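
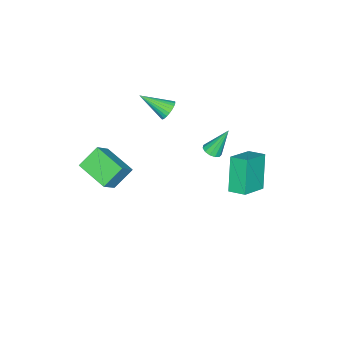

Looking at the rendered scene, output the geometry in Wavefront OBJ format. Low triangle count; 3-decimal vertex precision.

v 3.517 -5.007 1.191
v 2.628 -4.538 2.06
v 3.948 -3.389 0.757
v 3.058 -2.919 1.627
v 4.442 -5.001 2.133
v 3.552 -4.531 3.003
v 4.872 -3.382 1.7
v 3.983 -2.913 2.569
v -2.2 0.405 -2.685
v -3.138 -0.027 -0.925
v -2.176 1.334 -2.444
v -3.114 0.902 -0.685
v -0.726 0.178 -1.955
v -1.664 -0.254 -0.196
v -0.702 1.107 -1.715
v -1.64 0.675 0.045
v -0.911 -3.289 2.686
v -0.695 -3.54 2.186
v -0.489 -4.651 3.554
v -0.505 -3.43 2.267
v -0.377 -3.298 2.412
v -0.331 -3.164 2.599
v -0.372 -3.05 2.799
v -0.496 -2.972 2.981
v -0.683 -2.942 3.119
v -0.905 -2.965 3.191
v -1.127 -3.037 3.186
v -1.317 -3.148 3.105
v -1.445 -3.28 2.96
v -1.492 -3.413 2.773
v -1.45 -3.527 2.573
v -1.326 -3.606 2.39
v -1.139 -3.635 2.253
v -0.917 -3.612 2.181
v 0.148 -0.286 1.903
v 0.584 -0.425 2.127
v -0.388 0.286 3.297
v 0.624 -0.157 2.032
v 0.512 0.071 1.896
v 0.285 0.185 1.762
v 0.015 0.15 1.673
v -0.214 -0.024 1.656
v -0.328 -0.281 1.718
v -0.29 -0.539 1.838
v -0.114 -0.717 1.979
v 0.146 -0.758 2.095
v 0.406 -0.649 2.151
f 2 4 1
f 5 2 1
f 1 4 3
f 3 5 1
f 2 8 4
f 6 2 5
f 6 8 2
f 4 8 3
f 7 5 3
f 3 8 7
f 7 6 5
f 8 6 7
f 10 12 9
f 13 10 9
f 9 12 11
f 11 13 9
f 10 16 12
f 14 10 13
f 14 16 10
f 12 16 11
f 15 13 11
f 11 16 15
f 15 14 13
f 16 14 15
f 18 17 20
f 18 20 19
f 20 17 21
f 20 21 19
f 21 17 22
f 21 22 19
f 22 17 23
f 22 23 19
f 23 17 24
f 23 24 19
f 24 17 25
f 24 25 19
f 25 17 26
f 25 26 19
f 26 17 27
f 26 27 19
f 27 17 28
f 27 28 19
f 28 17 29
f 28 29 19
f 29 17 30
f 29 30 19
f 30 17 31
f 30 31 19
f 31 17 32
f 31 32 19
f 32 17 33
f 32 33 19
f 33 17 34
f 33 34 19
f 34 17 18
f 34 18 19
f 36 35 38
f 36 38 37
f 38 35 39
f 38 39 37
f 39 35 40
f 39 40 37
f 40 35 41
f 40 41 37
f 41 35 42
f 41 42 37
f 42 35 43
f 42 43 37
f 43 35 44
f 43 44 37
f 44 35 45
f 44 45 37
f 45 35 46
f 45 46 37
f 46 35 47
f 46 47 37
f 47 35 36
f 47 36 37



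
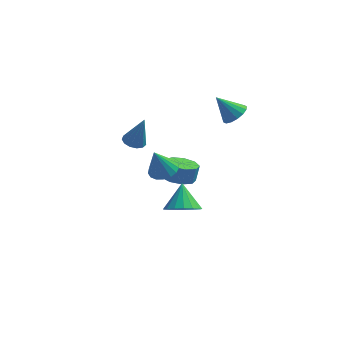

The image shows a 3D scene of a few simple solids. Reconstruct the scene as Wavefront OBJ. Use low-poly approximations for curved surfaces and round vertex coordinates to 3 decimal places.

v -0.38 -4.288 -0.002
v 0.195 -3.578 -0.559
v -0.56 -3.152 1.262
v -0.287 -3.489 -0.708
v -0.79 -3.583 -0.695
v -1.199 -3.839 -0.523
v -1.421 -4.197 -0.232
v -1.404 -4.577 0.111
v -1.153 -4.89 0.429
v -0.724 -5.066 0.648
v -0.217 -5.063 0.718
v 0.253 -4.883 0.623
v 0.578 -4.567 0.385
v 0.684 -4.187 0.058
v 0.545 -3.83 -0.283
v -1.509 2.06 -2.601
v -0.85 2.798 -2.949
v -0.671 3.139 -1.887
v -1.331 2.4 -1.539
v -1.518 3.06 -2.921
v -1.339 3.401 -1.858
v -2.182 2.853 -2.743
v -2.004 3.194 -1.68
v -2.532 2.275 -2.498
v -2.353 2.616 -1.436
v -2.403 1.596 -2.302
v -2.224 1.937 -1.24
v -1.856 1.134 -2.246
v -1.677 1.475 -1.184
v -1.147 1.105 -2.356
v -0.968 1.446 -1.294
v -0.607 1.523 -2.581
v -0.428 1.864 -1.518
v -0.49 2.192 -2.815
v -0.311 2.532 -1.753
v 1.592 3.489 2.313
v 2.22 3.817 2.835
v 0.468 3.551 3.627
v 2.021 4.181 2.647
v 1.707 4.359 2.37
v 1.362 4.304 2.077
v 1.079 4.031 1.848
v 0.934 3.612 1.743
v 0.965 3.16 1.791
v 1.164 2.796 1.98
v 1.478 2.618 2.257
v 1.823 2.673 2.55
v 2.106 2.946 2.779
v 2.251 3.365 2.884
v -2.019 -0.232 -0.05
v -1.134 -0.26 0.198
v -2.501 -0.568 1.63
v -1.245 0.163 0.251
v -1.533 0.495 0.235
v -1.933 0.661 0.154
v -2.352 0.623 0.026
v -2.695 0.388 -0.12
v -2.884 0.012 -0.249
v -2.874 -0.42 -0.333
v -2.669 -0.809 -0.352
v -2.314 -1.066 -0.302
v -1.893 -1.131 -0.194
v -1.5 -0.991 -0.053
v -1.226 -0.676 0.088
v -4.14 2.512 0.073
v -3.53 2.885 -0.119
v -3.52 2.508 2.027
v -3.818 3.171 -0.027
v -4.209 3.249 0.097
v -4.577 3.092 0.213
v -4.807 2.752 0.285
v -4.825 2.335 0.29
v -4.625 1.975 0.225
v -4.271 1.785 0.113
v -3.876 1.826 -0.012
v -3.564 2.085 -0.111
v -3.435 2.48 -0.151
f 2 1 4
f 2 4 3
f 4 1 5
f 4 5 3
f 5 1 6
f 5 6 3
f 6 1 7
f 6 7 3
f 7 1 8
f 7 8 3
f 8 1 9
f 8 9 3
f 9 1 10
f 9 10 3
f 10 1 11
f 10 11 3
f 11 1 12
f 11 12 3
f 12 1 13
f 12 13 3
f 13 1 14
f 13 14 3
f 14 1 15
f 14 15 3
f 15 1 2
f 15 2 3
f 17 16 20
f 17 20 18
f 18 20 21
f 18 21 19
f 20 16 22
f 20 22 21
f 21 22 23
f 21 23 19
f 22 16 24
f 22 24 23
f 23 24 25
f 23 25 19
f 24 16 26
f 24 26 25
f 25 26 27
f 25 27 19
f 26 16 28
f 26 28 27
f 27 28 29
f 27 29 19
f 28 16 30
f 28 30 29
f 29 30 31
f 29 31 19
f 30 16 32
f 30 32 31
f 31 32 33
f 31 33 19
f 32 16 34
f 32 34 33
f 33 34 35
f 33 35 19
f 34 16 17
f 34 17 35
f 35 17 18
f 35 18 19
f 37 36 39
f 37 39 38
f 39 36 40
f 39 40 38
f 40 36 41
f 40 41 38
f 41 36 42
f 41 42 38
f 42 36 43
f 42 43 38
f 43 36 44
f 43 44 38
f 44 36 45
f 44 45 38
f 45 36 46
f 45 46 38
f 46 36 47
f 46 47 38
f 47 36 48
f 47 48 38
f 48 36 49
f 48 49 38
f 49 36 37
f 49 37 38
f 51 50 53
f 51 53 52
f 53 50 54
f 53 54 52
f 54 50 55
f 54 55 52
f 55 50 56
f 55 56 52
f 56 50 57
f 56 57 52
f 57 50 58
f 57 58 52
f 58 50 59
f 58 59 52
f 59 50 60
f 59 60 52
f 60 50 61
f 60 61 52
f 61 50 62
f 61 62 52
f 62 50 63
f 62 63 52
f 63 50 64
f 63 64 52
f 64 50 51
f 64 51 52
f 66 65 68
f 66 68 67
f 68 65 69
f 68 69 67
f 69 65 70
f 69 70 67
f 70 65 71
f 70 71 67
f 71 65 72
f 71 72 67
f 72 65 73
f 72 73 67
f 73 65 74
f 73 74 67
f 74 65 75
f 74 75 67
f 75 65 76
f 75 76 67
f 76 65 77
f 76 77 67
f 77 65 66
f 77 66 67



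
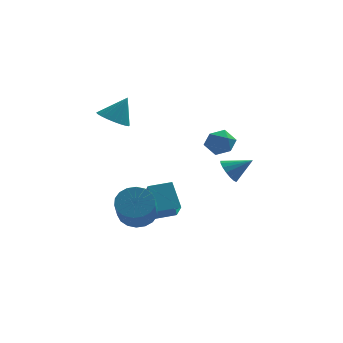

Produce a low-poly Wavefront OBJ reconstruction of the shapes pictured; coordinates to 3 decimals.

v -2.083 -1.759 -3.424
v -1.558 -1.134 -2.717
v -1.672 -2.656 -1.289
v -2.197 -3.281 -1.996
v -2.019 -1.024 -2.636
v -2.132 -2.545 -1.207
v -2.492 -1.059 -2.711
v -2.606 -2.581 -1.282
v -2.885 -1.233 -2.927
v -2.998 -2.754 -1.499
v -3.119 -1.511 -3.242
v -3.232 -3.033 -1.814
v -3.147 -1.838 -3.593
v -3.26 -3.36 -2.164
v -2.965 -2.15 -3.91
v -3.078 -3.671 -2.482
v -2.608 -2.384 -4.131
v -2.722 -3.906 -2.703
v -2.148 -2.495 -4.213
v -2.261 -4.016 -2.784
v -1.674 -2.459 -4.138
v -1.788 -3.981 -2.709
v -1.282 -2.286 -3.921
v -1.395 -3.807 -2.493
v -1.048 -2.007 -3.606
v -1.161 -3.529 -2.178
v -1.02 -1.68 -3.256
v -1.133 -3.202 -1.827
v -1.202 -1.369 -2.938
v -1.315 -2.89 -1.51
v -3.351 0.052 2.662
v -2.516 -0.335 2.297
v -2.569 0.388 4.098
v -2.48 0.035 2.191
v -2.577 0.407 2.157
v -2.792 0.726 2.2
v -3.091 0.942 2.313
v -3.431 1.022 2.479
v -3.758 0.955 2.672
v -4.023 0.75 2.865
v -4.186 0.439 3.026
v -4.222 0.07 3.132
v -4.125 -0.303 3.166
v -3.911 -0.621 3.124
v -3.611 -0.837 3.011
v -3.272 -0.917 2.845
v -2.944 -0.85 2.651
v -2.679 -0.646 2.459
v 1.759 -3.402 2.055
v 2.59 -3.692 1.901
v 1.69 -4.228 3.239
v 2.521 -4.518 3.085
v 2.382 -3.671 3.332
v 2.425 -3.16 2.599
v 1.855 -4.76 2.541
v 1.898 -4.249 1.808
v 2.65 -4.532 2.201
v 2.975 -3.858 2.69
v 1.305 -4.062 2.45
v 1.63 -3.388 2.939
v 2.846 1.272 -1.772
v 3.303 1.267 -2.488
v 4.134 1.248 -0.948
v 3.257 1.663 -2.405
v 3.117 1.969 -2.176
v 2.914 2.115 -1.855
v 2.696 2.068 -1.515
v 2.512 1.839 -1.234
v 2.404 1.48 -1.076
v 2.398 1.073 -1.077
v 2.494 0.712 -1.238
v 2.671 0.479 -1.521
v 2.887 0.428 -1.862
v 3.094 0.57 -2.181
v 3.245 0.873 -2.408
v -1.079 -1.559 -3.49
v -1.535 -0.407 -2.13
v -1.292 -0.215 -4.699
v -1.749 0.936 -3.339
v 0.229 -1.216 -3.341
v -0.228 -0.065 -1.981
v 0.015 0.127 -4.55
v -0.441 1.279 -3.19
f 2 1 5
f 2 5 3
f 3 5 6
f 3 6 4
f 5 1 7
f 5 7 6
f 6 7 8
f 6 8 4
f 7 1 9
f 7 9 8
f 8 9 10
f 8 10 4
f 9 1 11
f 9 11 10
f 10 11 12
f 10 12 4
f 11 1 13
f 11 13 12
f 12 13 14
f 12 14 4
f 13 1 15
f 13 15 14
f 14 15 16
f 14 16 4
f 15 1 17
f 15 17 16
f 16 17 18
f 16 18 4
f 17 1 19
f 17 19 18
f 18 19 20
f 18 20 4
f 19 1 21
f 19 21 20
f 20 21 22
f 20 22 4
f 21 1 23
f 21 23 22
f 22 23 24
f 22 24 4
f 23 1 25
f 23 25 24
f 24 25 26
f 24 26 4
f 25 1 27
f 25 27 26
f 26 27 28
f 26 28 4
f 27 1 29
f 27 29 28
f 28 29 30
f 28 30 4
f 29 1 2
f 29 2 30
f 30 2 3
f 30 3 4
f 32 31 34
f 32 34 33
f 34 31 35
f 34 35 33
f 35 31 36
f 35 36 33
f 36 31 37
f 36 37 33
f 37 31 38
f 37 38 33
f 38 31 39
f 38 39 33
f 39 31 40
f 39 40 33
f 40 31 41
f 40 41 33
f 41 31 42
f 41 42 33
f 42 31 43
f 42 43 33
f 43 31 44
f 43 44 33
f 44 31 45
f 44 45 33
f 45 31 46
f 45 46 33
f 46 31 47
f 46 47 33
f 47 31 48
f 47 48 33
f 48 31 32
f 48 32 33
f 49 60 54
f 49 54 50
f 49 50 56
f 49 56 59
f 49 59 60
f 50 54 58
f 54 60 53
f 60 59 51
f 59 56 55
f 56 50 57
f 52 58 53
f 52 53 51
f 52 51 55
f 52 55 57
f 52 57 58
f 53 58 54
f 51 53 60
f 55 51 59
f 57 55 56
f 58 57 50
f 62 61 64
f 62 64 63
f 64 61 65
f 64 65 63
f 65 61 66
f 65 66 63
f 66 61 67
f 66 67 63
f 67 61 68
f 67 68 63
f 68 61 69
f 68 69 63
f 69 61 70
f 69 70 63
f 70 61 71
f 70 71 63
f 71 61 72
f 71 72 63
f 72 61 73
f 72 73 63
f 73 61 74
f 73 74 63
f 74 61 75
f 74 75 63
f 75 61 62
f 75 62 63
f 77 79 76
f 80 77 76
f 76 79 78
f 78 80 76
f 77 83 79
f 81 77 80
f 81 83 77
f 79 83 78
f 82 80 78
f 78 83 82
f 82 81 80
f 83 81 82



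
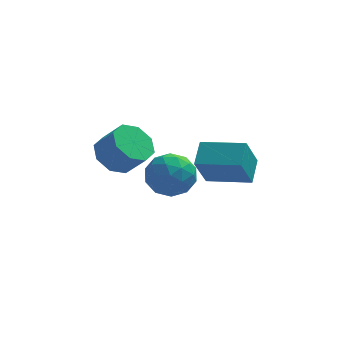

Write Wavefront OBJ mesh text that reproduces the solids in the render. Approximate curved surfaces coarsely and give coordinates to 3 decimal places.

v -3.598 0.084 2.271
v -2.796 0.153 1.66
v -2.001 -0.255 2.659
v -2.802 -0.324 3.269
v -2.936 0.811 2.041
v -2.141 0.404 3.039
v -3.463 1.043 2.556
v -2.668 0.636 3.554
v -4.07 0.714 2.904
v -3.274 0.306 3.902
v -4.399 0.015 2.881
v -3.604 -0.393 3.88
v -4.259 -0.644 2.501
v -3.464 -1.051 3.499
v -3.732 -0.876 1.986
v -2.937 -1.283 2.984
v -3.126 -0.546 1.638
v -2.33 -0.954 2.636
v 1.345 -2.116 3.144
v 1.561 -1.078 3.747
v -0.443 -1.577 2.856
v -0.227 -0.539 3.46
v 1.807 -1.361 1.68
v 2.023 -0.323 2.284
v 0.019 -0.822 1.393
v 0.235 0.216 1.996
v -2.277 4.256 -0.922
v -1.45 4.475 -1.731
v -1.45 2.585 -0.529
v -0.623 2.804 -1.338
v -0.657 3.436 -0.345
v -1.168 4.469 -0.588
v -1.732 2.591 -1.672
v -2.243 3.624 -1.915
v -1.114 3.446 -2.195
v -0.449 3.968 -1.375
v -2.451 3.092 -0.885
v -1.786 3.614 -0.065
v -1.936 4.512 -1.361
v -0.964 2.548 -0.899
v -0.983 2.919 -0.315
v -0.497 3.048 -0.791
v -1.77 4.508 -0.689
v -1.284 4.637 -1.165
v -0.818 4.027 -0.35
v -1.616 2.423 -1.095
v -1.13 2.552 -1.571
v -2.403 4.012 -1.469
v -1.917 4.141 -1.945
v -2.082 3.033 -1.91
v -1.252 4.036 -2.109
v -0.766 3.054 -1.878
v -1.418 2.929 -2.075
v -1.719 3.536 -2.217
v -0.862 4.343 -1.627
v -0.375 3.361 -1.396
v -0.395 3.732 -0.813
v -0.696 4.339 -0.955
v -0.664 3.738 -1.9
v -2.525 3.699 -0.864
v -2.038 2.717 -0.633
v -2.204 2.721 -1.305
v -2.505 3.328 -1.447
v -2.134 4.006 -0.382
v -1.648 3.024 -0.151
v -1.181 3.524 -0.043
v -1.482 4.131 -0.185
v -2.236 3.322 -0.36
f 2 1 5
f 2 5 3
f 3 5 6
f 3 6 4
f 5 1 7
f 5 7 6
f 6 7 8
f 6 8 4
f 7 1 9
f 7 9 8
f 8 9 10
f 8 10 4
f 9 1 11
f 9 11 10
f 10 11 12
f 10 12 4
f 11 1 13
f 11 13 12
f 12 13 14
f 12 14 4
f 13 1 15
f 13 15 14
f 14 15 16
f 14 16 4
f 15 1 17
f 15 17 16
f 16 17 18
f 16 18 4
f 17 1 2
f 17 2 18
f 18 2 3
f 18 3 4
f 20 22 19
f 23 20 19
f 19 22 21
f 21 23 19
f 20 26 22
f 24 20 23
f 24 26 20
f 22 26 21
f 25 23 21
f 21 26 25
f 25 24 23
f 26 24 25
f 27 64 43
f 64 38 67
f 43 67 32
f 64 67 43
f 27 43 39
f 43 32 44
f 39 44 28
f 43 44 39
f 27 39 48
f 39 28 49
f 48 49 34
f 39 49 48
f 27 48 60
f 48 34 63
f 60 63 37
f 48 63 60
f 27 60 64
f 60 37 68
f 64 68 38
f 60 68 64
f 28 44 55
f 44 32 58
f 55 58 36
f 44 58 55
f 32 67 45
f 67 38 66
f 45 66 31
f 67 66 45
f 38 68 65
f 68 37 61
f 65 61 29
f 68 61 65
f 37 63 62
f 63 34 50
f 62 50 33
f 63 50 62
f 34 49 54
f 49 28 51
f 54 51 35
f 49 51 54
f 30 56 42
f 56 36 57
f 42 57 31
f 56 57 42
f 30 42 40
f 42 31 41
f 40 41 29
f 42 41 40
f 30 40 47
f 40 29 46
f 47 46 33
f 40 46 47
f 30 47 52
f 47 33 53
f 52 53 35
f 47 53 52
f 30 52 56
f 52 35 59
f 56 59 36
f 52 59 56
f 31 57 45
f 57 36 58
f 45 58 32
f 57 58 45
f 29 41 65
f 41 31 66
f 65 66 38
f 41 66 65
f 33 46 62
f 46 29 61
f 62 61 37
f 46 61 62
f 35 53 54
f 53 33 50
f 54 50 34
f 53 50 54
f 36 59 55
f 59 35 51
f 55 51 28
f 59 51 55



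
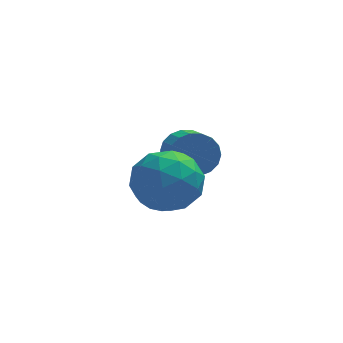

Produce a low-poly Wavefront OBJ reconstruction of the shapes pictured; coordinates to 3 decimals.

v -3.033 -1.5 -2.334
v -2.516 -2.02 -3.295
v -4.704 -2.44 -2.725
v -4.187 -2.96 -3.686
v -3.837 -3.268 -2.571
v -2.804 -2.688 -2.329
v -4.416 -1.772 -3.691
v -3.383 -1.192 -3.449
v -3.37 -2.188 -4.134
v -3.013 -3.113 -3.441
v -4.207 -1.347 -2.579
v -3.85 -2.272 -1.886
v -2.628 -1.678 -2.78
v -4.592 -2.782 -3.24
v -4.387 -2.963 -2.584
v -4.083 -3.269 -3.149
v -2.797 -2.07 -2.212
v -2.493 -2.376 -2.777
v -3.27 -3.109 -2.351
v -4.727 -2.084 -3.243
v -4.423 -2.39 -3.808
v -3.137 -1.191 -2.871
v -2.833 -1.497 -3.436
v -3.95 -1.351 -3.669
v -2.826 -2.082 -3.838
v -3.808 -2.634 -4.068
v -3.943 -1.936 -4.071
v -3.335 -1.595 -3.929
v -2.616 -2.626 -3.431
v -3.598 -3.178 -3.661
v -3.393 -3.359 -3.005
v -2.785 -3.018 -2.863
v -3.118 -2.725 -3.924
v -3.622 -1.282 -2.359
v -4.604 -1.834 -2.589
v -4.435 -1.442 -3.157
v -3.827 -1.101 -3.015
v -3.412 -1.826 -1.952
v -4.394 -2.378 -2.182
v -3.885 -2.865 -2.091
v -3.277 -2.524 -1.949
v -4.102 -1.735 -2.096
v -2.645 1.382 -4.22
v -1.927 1.278 -4.644
v -1.757 0.173 -4.084
v -2.475 0.278 -3.66
v -1.816 1.453 -4.332
v -1.646 0.348 -3.773
v -1.868 1.614 -3.999
v -1.698 0.509 -3.44
v -2.075 1.729 -3.709
v -1.905 0.624 -3.15
v -2.394 1.775 -3.521
v -2.224 0.67 -2.961
v -2.763 1.743 -3.47
v -2.593 0.639 -2.911
v -3.109 1.641 -3.569
v -2.939 0.536 -3.009
v -3.363 1.487 -3.796
v -3.193 0.382 -3.236
v -3.474 1.312 -4.107
v -3.304 0.207 -3.548
v -3.422 1.151 -4.44
v -3.252 0.046 -3.881
v -3.215 1.036 -4.73
v -3.045 -0.069 -4.171
v -2.896 0.99 -4.919
v -2.726 -0.115 -4.359
v -2.527 1.021 -4.969
v -2.357 -0.083 -4.41
v -2.181 1.124 -4.871
v -2.011 0.019 -4.311
f 1 38 17
f 38 12 41
f 17 41 6
f 38 41 17
f 1 17 13
f 17 6 18
f 13 18 2
f 17 18 13
f 1 13 22
f 13 2 23
f 22 23 8
f 13 23 22
f 1 22 34
f 22 8 37
f 34 37 11
f 22 37 34
f 1 34 38
f 34 11 42
f 38 42 12
f 34 42 38
f 2 18 29
f 18 6 32
f 29 32 10
f 18 32 29
f 6 41 19
f 41 12 40
f 19 40 5
f 41 40 19
f 12 42 39
f 42 11 35
f 39 35 3
f 42 35 39
f 11 37 36
f 37 8 24
f 36 24 7
f 37 24 36
f 8 23 28
f 23 2 25
f 28 25 9
f 23 25 28
f 4 30 16
f 30 10 31
f 16 31 5
f 30 31 16
f 4 16 14
f 16 5 15
f 14 15 3
f 16 15 14
f 4 14 21
f 14 3 20
f 21 20 7
f 14 20 21
f 4 21 26
f 21 7 27
f 26 27 9
f 21 27 26
f 4 26 30
f 26 9 33
f 30 33 10
f 26 33 30
f 5 31 19
f 31 10 32
f 19 32 6
f 31 32 19
f 3 15 39
f 15 5 40
f 39 40 12
f 15 40 39
f 7 20 36
f 20 3 35
f 36 35 11
f 20 35 36
f 9 27 28
f 27 7 24
f 28 24 8
f 27 24 28
f 10 33 29
f 33 9 25
f 29 25 2
f 33 25 29
f 44 43 47
f 44 47 45
f 45 47 48
f 45 48 46
f 47 43 49
f 47 49 48
f 48 49 50
f 48 50 46
f 49 43 51
f 49 51 50
f 50 51 52
f 50 52 46
f 51 43 53
f 51 53 52
f 52 53 54
f 52 54 46
f 53 43 55
f 53 55 54
f 54 55 56
f 54 56 46
f 55 43 57
f 55 57 56
f 56 57 58
f 56 58 46
f 57 43 59
f 57 59 58
f 58 59 60
f 58 60 46
f 59 43 61
f 59 61 60
f 60 61 62
f 60 62 46
f 61 43 63
f 61 63 62
f 62 63 64
f 62 64 46
f 63 43 65
f 63 65 64
f 64 65 66
f 64 66 46
f 65 43 67
f 65 67 66
f 66 67 68
f 66 68 46
f 67 43 69
f 67 69 68
f 68 69 70
f 68 70 46
f 69 43 71
f 69 71 70
f 70 71 72
f 70 72 46
f 71 43 44
f 71 44 72
f 72 44 45
f 72 45 46



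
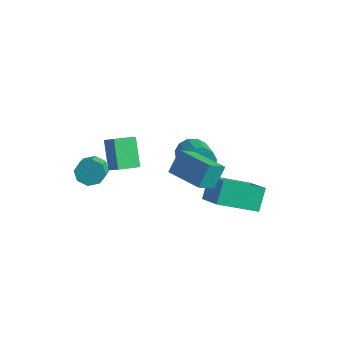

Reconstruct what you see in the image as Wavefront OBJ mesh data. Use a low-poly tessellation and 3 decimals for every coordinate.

v 0.198 1.493 0.192
v 0.658 1.603 -0.441
v 2.061 0.556 0.395
v 1.602 0.447 1.028
v 0.744 1.941 -0.164
v 2.147 0.894 0.672
v 0.657 2.136 0.227
v 2.06 1.089 1.063
v 0.424 2.127 0.606
v 1.828 1.08 1.442
v 0.12 1.917 0.854
v 1.523 0.87 1.69
v -0.159 1.573 0.892
v 1.244 0.526 1.728
v -0.325 1.203 0.707
v 1.078 0.156 1.543
v -0.325 0.926 0.359
v 1.078 -0.121 1.195
v -0.158 0.829 -0.042
v 1.245 -0.218 0.794
v 0.121 0.943 -0.369
v 1.525 -0.104 0.467
v 0.426 1.231 -0.518
v 1.829 0.184 0.318
v 2.448 -2.324 2.59
v 2.416 -1.626 3.577
v 2.507 -1.443 1.968
v 2.475 -0.744 2.956
v 4.225 -2.376 2.684
v 4.193 -1.677 3.672
v 4.284 -1.494 2.063
v 4.252 -0.796 3.05
v -2.473 -2.049 -0.36
v -1.898 -1.634 -0.402
v -1.353 -2.336 0.118
v -1.927 -2.751 0.16
v -2.195 -1.535 0.042
v -1.649 -2.236 0.563
v -2.654 -1.737 0.251
v -2.109 -2.438 0.771
v -3.007 -2.122 0.102
v -2.462 -2.824 0.622
v -3.047 -2.464 -0.318
v -2.502 -3.166 0.202
v -2.751 -2.564 -0.763
v -2.205 -3.265 -0.242
v -2.291 -2.362 -0.971
v -1.746 -3.063 -0.451
v -1.938 -1.976 -0.822
v -1.393 -2.678 -0.302
v -2.083 -1.489 -0.555
v -2.935 -0.9 0.69
v -1.806 -0.41 -0.877
v -2.658 0.18 0.369
v -1.422 -1.52 -0.089
v -2.274 -0.93 1.157
v -1.145 -0.44 -0.41
v -1.997 0.149 0.835
v 1.285 1.004 -2.099
v 2.625 0.5 -1.319
v 0.988 1.754 -1.105
v 2.328 1.25 -0.325
v 2.372 2.57 -2.955
v 3.712 2.066 -2.175
v 2.075 3.32 -1.961
v 3.415 2.816 -1.181
f 2 1 5
f 2 5 3
f 3 5 6
f 3 6 4
f 5 1 7
f 5 7 6
f 6 7 8
f 6 8 4
f 7 1 9
f 7 9 8
f 8 9 10
f 8 10 4
f 9 1 11
f 9 11 10
f 10 11 12
f 10 12 4
f 11 1 13
f 11 13 12
f 12 13 14
f 12 14 4
f 13 1 15
f 13 15 14
f 14 15 16
f 14 16 4
f 15 1 17
f 15 17 16
f 16 17 18
f 16 18 4
f 17 1 19
f 17 19 18
f 18 19 20
f 18 20 4
f 19 1 21
f 19 21 20
f 20 21 22
f 20 22 4
f 21 1 23
f 21 23 22
f 22 23 24
f 22 24 4
f 23 1 2
f 23 2 24
f 24 2 3
f 24 3 4
f 26 28 25
f 29 26 25
f 25 28 27
f 27 29 25
f 26 32 28
f 30 26 29
f 30 32 26
f 28 32 27
f 31 29 27
f 27 32 31
f 31 30 29
f 32 30 31
f 34 33 37
f 34 37 35
f 35 37 38
f 35 38 36
f 37 33 39
f 37 39 38
f 38 39 40
f 38 40 36
f 39 33 41
f 39 41 40
f 40 41 42
f 40 42 36
f 41 33 43
f 41 43 42
f 42 43 44
f 42 44 36
f 43 33 45
f 43 45 44
f 44 45 46
f 44 46 36
f 45 33 47
f 45 47 46
f 46 47 48
f 46 48 36
f 47 33 49
f 47 49 48
f 48 49 50
f 48 50 36
f 49 33 34
f 49 34 50
f 50 34 35
f 50 35 36
f 52 54 51
f 55 52 51
f 51 54 53
f 53 55 51
f 52 58 54
f 56 52 55
f 56 58 52
f 54 58 53
f 57 55 53
f 53 58 57
f 57 56 55
f 58 56 57
f 60 62 59
f 63 60 59
f 59 62 61
f 61 63 59
f 60 66 62
f 64 60 63
f 64 66 60
f 62 66 61
f 65 63 61
f 61 66 65
f 65 64 63
f 66 64 65



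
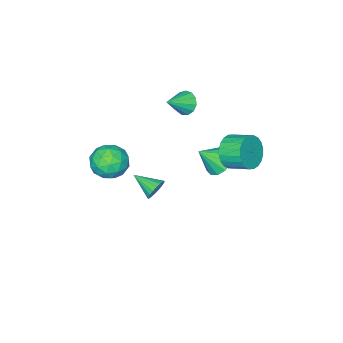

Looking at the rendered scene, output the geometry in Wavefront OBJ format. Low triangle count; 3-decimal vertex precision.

v -3.006 2.535 -0.096
v -2.51 2.276 0.816
v -2.817 3.486 1.328
v -3.314 3.745 0.416
v -2.197 2.447 0.599
v -2.505 3.658 1.11
v -2.007 2.631 0.276
v -2.315 3.842 0.787
v -1.97 2.801 -0.104
v -2.278 4.012 0.408
v -2.09 2.931 -0.482
v -2.398 4.141 0.03
v -2.35 3 -0.802
v -2.658 4.21 -0.29
v -2.71 2.998 -1.014
v -3.017 4.209 -0.502
v -3.114 2.926 -1.086
v -3.422 4.136 -0.574
v -3.503 2.794 -1.008
v -3.81 4.004 -0.496
v -3.815 2.622 -0.79
v -4.123 3.833 -0.279
v -4.005 2.438 -0.467
v -4.313 3.649 0.044
v -4.042 2.268 -0.088
v -4.35 3.479 0.424
v -3.922 2.139 0.29
v -4.23 3.349 0.802
v -3.662 2.07 0.61
v -3.97 3.28 1.122
v -3.303 2.071 0.822
v -3.61 3.282 1.334
v -2.898 2.144 0.894
v -3.206 3.354 1.406
v -4.469 0.355 -3.301
v -3.727 0.962 -3.651
v -3.451 -0.255 -2.199
v -3.997 1.257 -3.238
v -4.416 1.266 -2.845
v -4.852 0.986 -2.597
v -5.167 0.506 -2.573
v -5.26 -0.022 -2.779
v -5.102 -0.43 -3.152
v -4.743 -0.589 -3.571
v -4.297 -0.448 -3.905
v -3.906 -0.052 -4.047
v -3.693 0.474 -3.952
v 2.958 3.032 0.958
v 3.194 3.302 1.524
v 3.242 1.688 1.482
v 2.904 3.265 1.584
v 2.625 3.181 1.52
v 2.412 3.068 1.344
v 2.307 2.947 1.092
v 2.332 2.843 0.814
v 2.48 2.777 0.564
v 2.723 2.761 0.392
v 3.013 2.799 0.332
v 3.291 2.883 0.396
v 3.504 2.996 0.571
v 3.609 3.117 0.823
v 3.585 3.22 1.102
v 3.437 3.287 1.352
v 2.08 -1.083 0.474
v 2.764 -1.913 0.079
v 0.996 -1.267 -1.019
v 1.68 -2.097 -1.414
v 1.036 -2.28 -0.484
v 1.706 -2.166 0.439
v 2.054 -1.014 -1.379
v 2.724 -0.9 -0.456
v 2.748 -1.87 -1.066
v 2.119 -2.653 -0.513
v 1.641 -0.527 -0.427
v 1.012 -1.31 0.126
v 2.517 -1.482 0.408
v 1.243 -1.698 -1.348
v 0.864 -1.805 -0.801
v 1.266 -2.293 -1.033
v 1.895 -1.631 0.619
v 2.298 -2.119 0.387
v 1.282 -2.334 0.056
v 1.462 -1.061 -1.327
v 1.865 -1.549 -1.559
v 2.494 -0.887 0.093
v 2.896 -1.375 -0.139
v 2.478 -0.846 -0.996
v 2.91 -1.945 -0.498
v 2.273 -2.053 -1.375
v 2.493 -1.416 -1.355
v 2.887 -1.349 -0.812
v 2.541 -2.405 -0.173
v 1.903 -2.512 -1.05
v 1.525 -2.62 -0.504
v 1.918 -2.553 0.039
v 2.531 -2.379 -0.846
v 1.857 -0.668 0.11
v 1.219 -0.775 -0.767
v 1.842 -0.627 -0.979
v 2.235 -0.56 -0.436
v 1.487 -1.127 0.435
v 0.85 -1.235 -0.442
v 0.873 -1.831 -0.128
v 1.267 -1.764 0.415
v 1.229 -0.801 -0.094
v -4.288 -2.094 0.342
v -3.948 -1.541 -0.141
v -2.952 -2.206 1.158
v -4.139 -1.31 0.204
v -4.377 -1.329 0.592
v -4.588 -1.591 0.902
v -4.703 -2.012 1.033
v -4.687 -2.46 0.945
v -4.544 -2.791 0.666
v -4.32 -2.902 0.284
v -4.086 -2.755 -0.08
v -3.916 -2.399 -0.309
v -3.865 -1.947 -0.332
f 2 1 5
f 2 5 3
f 3 5 6
f 3 6 4
f 5 1 7
f 5 7 6
f 6 7 8
f 6 8 4
f 7 1 9
f 7 9 8
f 8 9 10
f 8 10 4
f 9 1 11
f 9 11 10
f 10 11 12
f 10 12 4
f 11 1 13
f 11 13 12
f 12 13 14
f 12 14 4
f 13 1 15
f 13 15 14
f 14 15 16
f 14 16 4
f 15 1 17
f 15 17 16
f 16 17 18
f 16 18 4
f 17 1 19
f 17 19 18
f 18 19 20
f 18 20 4
f 19 1 21
f 19 21 20
f 20 21 22
f 20 22 4
f 21 1 23
f 21 23 22
f 22 23 24
f 22 24 4
f 23 1 25
f 23 25 24
f 24 25 26
f 24 26 4
f 25 1 27
f 25 27 26
f 26 27 28
f 26 28 4
f 27 1 29
f 27 29 28
f 28 29 30
f 28 30 4
f 29 1 31
f 29 31 30
f 30 31 32
f 30 32 4
f 31 1 33
f 31 33 32
f 32 33 34
f 32 34 4
f 33 1 2
f 33 2 34
f 34 2 3
f 34 3 4
f 36 35 38
f 36 38 37
f 38 35 39
f 38 39 37
f 39 35 40
f 39 40 37
f 40 35 41
f 40 41 37
f 41 35 42
f 41 42 37
f 42 35 43
f 42 43 37
f 43 35 44
f 43 44 37
f 44 35 45
f 44 45 37
f 45 35 46
f 45 46 37
f 46 35 47
f 46 47 37
f 47 35 36
f 47 36 37
f 49 48 51
f 49 51 50
f 51 48 52
f 51 52 50
f 52 48 53
f 52 53 50
f 53 48 54
f 53 54 50
f 54 48 55
f 54 55 50
f 55 48 56
f 55 56 50
f 56 48 57
f 56 57 50
f 57 48 58
f 57 58 50
f 58 48 59
f 58 59 50
f 59 48 60
f 59 60 50
f 60 48 61
f 60 61 50
f 61 48 62
f 61 62 50
f 62 48 63
f 62 63 50
f 63 48 49
f 63 49 50
f 64 101 80
f 101 75 104
f 80 104 69
f 101 104 80
f 64 80 76
f 80 69 81
f 76 81 65
f 80 81 76
f 64 76 85
f 76 65 86
f 85 86 71
f 76 86 85
f 64 85 97
f 85 71 100
f 97 100 74
f 85 100 97
f 64 97 101
f 97 74 105
f 101 105 75
f 97 105 101
f 65 81 92
f 81 69 95
f 92 95 73
f 81 95 92
f 69 104 82
f 104 75 103
f 82 103 68
f 104 103 82
f 75 105 102
f 105 74 98
f 102 98 66
f 105 98 102
f 74 100 99
f 100 71 87
f 99 87 70
f 100 87 99
f 71 86 91
f 86 65 88
f 91 88 72
f 86 88 91
f 67 93 79
f 93 73 94
f 79 94 68
f 93 94 79
f 67 79 77
f 79 68 78
f 77 78 66
f 79 78 77
f 67 77 84
f 77 66 83
f 84 83 70
f 77 83 84
f 67 84 89
f 84 70 90
f 89 90 72
f 84 90 89
f 67 89 93
f 89 72 96
f 93 96 73
f 89 96 93
f 68 94 82
f 94 73 95
f 82 95 69
f 94 95 82
f 66 78 102
f 78 68 103
f 102 103 75
f 78 103 102
f 70 83 99
f 83 66 98
f 99 98 74
f 83 98 99
f 72 90 91
f 90 70 87
f 91 87 71
f 90 87 91
f 73 96 92
f 96 72 88
f 92 88 65
f 96 88 92
f 107 106 109
f 107 109 108
f 109 106 110
f 109 110 108
f 110 106 111
f 110 111 108
f 111 106 112
f 111 112 108
f 112 106 113
f 112 113 108
f 113 106 114
f 113 114 108
f 114 106 115
f 114 115 108
f 115 106 116
f 115 116 108
f 116 106 117
f 116 117 108
f 117 106 118
f 117 118 108
f 118 106 107
f 118 107 108



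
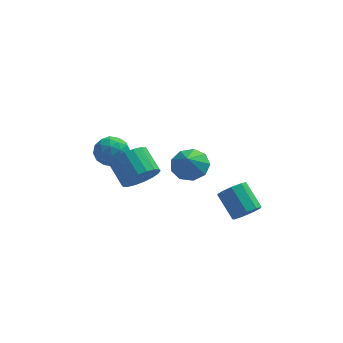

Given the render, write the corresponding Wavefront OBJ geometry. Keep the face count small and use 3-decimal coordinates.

v -4.321 4.227 -0.602
v -3.481 4.672 -0.873
v -4.159 3.188 -1.807
v -3.319 3.633 -2.078
v -3.357 3.119 -1.234
v -3.457 3.761 -0.49
v -4.183 4.099 -2.19
v -4.283 4.741 -1.446
v -3.396 4.593 -1.854
v -2.885 3.987 -1.263
v -4.755 3.873 -1.417
v -4.244 3.267 -0.826
v -3.915 4.541 -0.632
v -3.725 3.319 -2.048
v -3.747 3.017 -1.553
v -3.253 3.279 -1.711
v -3.901 4.005 -0.407
v -3.407 4.267 -0.565
v -3.334 3.354 -0.778
v -4.233 3.593 -2.115
v -3.739 3.855 -2.273
v -4.387 4.581 -0.969
v -3.893 4.843 -1.127
v -4.306 4.506 -1.902
v -3.371 4.756 -1.368
v -3.276 4.145 -2.076
v -3.784 4.419 -2.142
v -3.843 4.796 -1.704
v -3.071 4.4 -1.02
v -2.976 3.789 -1.728
v -2.998 3.487 -1.233
v -3.057 3.864 -0.795
v -3.021 4.353 -1.597
v -4.664 4.071 -0.952
v -4.569 3.46 -1.66
v -4.583 3.996 -1.885
v -4.642 4.373 -1.447
v -4.364 3.715 -0.604
v -4.269 3.104 -1.312
v -3.797 3.064 -0.976
v -3.856 3.441 -0.538
v -4.619 3.507 -1.083
v 2.921 -0.033 -2.992
v 3.358 -0.309 -2.355
v 2.635 0.816 -1.371
v 2.199 1.093 -2.008
v 3.638 0.1 -2.617
v 2.916 1.225 -1.633
v 3.583 0.447 -3.054
v 2.861 1.572 -2.071
v 3.218 0.57 -3.462
v 2.496 1.695 -2.479
v 2.714 0.41 -3.65
v 1.992 1.535 -2.667
v 2.307 0.044 -3.53
v 1.585 1.169 -2.546
v 2.187 -0.359 -3.158
v 1.465 0.766 -2.174
v 2.411 -0.608 -2.708
v 1.688 0.517 -1.724
v 2.873 -0.589 -2.391
v 2.151 0.536 -1.407
v 0.187 3.745 -2.319
v 0.954 3.096 -2.589
v 0.013 3.115 -1.301
v 1.216 3.638 -2.209
v 0.996 4.23 -1.882
v 0.398 4.595 -1.759
v -0.299 4.562 -1.898
v -0.768 4.146 -2.235
v -0.791 3.543 -2.611
v -0.356 3.034 -2.851
v 0.334 2.857 -2.842
v -2.292 -0.15 -0.065
v -1.349 0.27 0.126
v -2.005 1.391 0.896
v -2.948 0.97 0.705
v -1.474 0.473 -0.276
v -2.129 1.594 0.495
v -1.761 0.553 -0.636
v -2.416 1.674 0.135
v -2.153 0.493 -0.883
v -2.809 1.614 -0.112
v -2.573 0.306 -0.968
v -3.228 1.427 -0.197
v -2.937 0.029 -0.874
v -3.592 1.15 -0.104
v -3.174 -0.284 -0.62
v -3.829 0.837 0.15
v -3.235 -0.571 -0.256
v -3.891 0.55 0.514
v -3.111 -0.774 0.145
v -3.766 0.347 0.916
v -2.824 -0.854 0.505
v -3.479 0.267 1.276
v -2.431 -0.794 0.752
v -3.087 0.327 1.523
v -2.012 -0.607 0.837
v -2.667 0.514 1.608
v -1.648 -0.33 0.744
v -2.303 0.791 1.514
v -1.411 -0.017 0.49
v -2.066 1.104 1.26
f 1 38 17
f 38 12 41
f 17 41 6
f 38 41 17
f 1 17 13
f 17 6 18
f 13 18 2
f 17 18 13
f 1 13 22
f 13 2 23
f 22 23 8
f 13 23 22
f 1 22 34
f 22 8 37
f 34 37 11
f 22 37 34
f 1 34 38
f 34 11 42
f 38 42 12
f 34 42 38
f 2 18 29
f 18 6 32
f 29 32 10
f 18 32 29
f 6 41 19
f 41 12 40
f 19 40 5
f 41 40 19
f 12 42 39
f 42 11 35
f 39 35 3
f 42 35 39
f 11 37 36
f 37 8 24
f 36 24 7
f 37 24 36
f 8 23 28
f 23 2 25
f 28 25 9
f 23 25 28
f 4 30 16
f 30 10 31
f 16 31 5
f 30 31 16
f 4 16 14
f 16 5 15
f 14 15 3
f 16 15 14
f 4 14 21
f 14 3 20
f 21 20 7
f 14 20 21
f 4 21 26
f 21 7 27
f 26 27 9
f 21 27 26
f 4 26 30
f 26 9 33
f 30 33 10
f 26 33 30
f 5 31 19
f 31 10 32
f 19 32 6
f 31 32 19
f 3 15 39
f 15 5 40
f 39 40 12
f 15 40 39
f 7 20 36
f 20 3 35
f 36 35 11
f 20 35 36
f 9 27 28
f 27 7 24
f 28 24 8
f 27 24 28
f 10 33 29
f 33 9 25
f 29 25 2
f 33 25 29
f 44 43 47
f 44 47 45
f 45 47 48
f 45 48 46
f 47 43 49
f 47 49 48
f 48 49 50
f 48 50 46
f 49 43 51
f 49 51 50
f 50 51 52
f 50 52 46
f 51 43 53
f 51 53 52
f 52 53 54
f 52 54 46
f 53 43 55
f 53 55 54
f 54 55 56
f 54 56 46
f 55 43 57
f 55 57 56
f 56 57 58
f 56 58 46
f 57 43 59
f 57 59 58
f 58 59 60
f 58 60 46
f 59 43 61
f 59 61 60
f 60 61 62
f 60 62 46
f 61 43 44
f 61 44 62
f 62 44 45
f 62 45 46
f 64 63 66
f 64 66 65
f 66 63 67
f 66 67 65
f 67 63 68
f 67 68 65
f 68 63 69
f 68 69 65
f 69 63 70
f 69 70 65
f 70 63 71
f 70 71 65
f 71 63 72
f 71 72 65
f 72 63 73
f 72 73 65
f 73 63 64
f 73 64 65
f 75 74 78
f 75 78 76
f 76 78 79
f 76 79 77
f 78 74 80
f 78 80 79
f 79 80 81
f 79 81 77
f 80 74 82
f 80 82 81
f 81 82 83
f 81 83 77
f 82 74 84
f 82 84 83
f 83 84 85
f 83 85 77
f 84 74 86
f 84 86 85
f 85 86 87
f 85 87 77
f 86 74 88
f 86 88 87
f 87 88 89
f 87 89 77
f 88 74 90
f 88 90 89
f 89 90 91
f 89 91 77
f 90 74 92
f 90 92 91
f 91 92 93
f 91 93 77
f 92 74 94
f 92 94 93
f 93 94 95
f 93 95 77
f 94 74 96
f 94 96 95
f 95 96 97
f 95 97 77
f 96 74 98
f 96 98 97
f 97 98 99
f 97 99 77
f 98 74 100
f 98 100 99
f 99 100 101
f 99 101 77
f 100 74 102
f 100 102 101
f 101 102 103
f 101 103 77
f 102 74 75
f 102 75 103
f 103 75 76
f 103 76 77



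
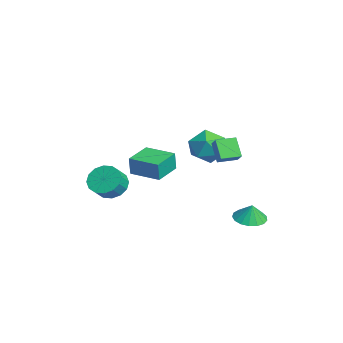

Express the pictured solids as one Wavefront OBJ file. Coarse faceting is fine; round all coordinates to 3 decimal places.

v 0.124 2.677 2.765
v 1.008 3.026 1.936
v 0.952 0.814 2.864
v 1.836 1.163 2.035
v 1.835 1.651 3.198
v 1.323 2.802 3.137
v 0.637 1.038 1.663
v 0.125 2.189 1.602
v 1.326 2.013 1.255
v 2.066 2.392 2.204
v -0.106 1.448 2.596
v 0.634 1.827 3.545
v 2.999 3.901 -2.374
v 3.721 4.538 -2.56
v 3.201 3.979 -1.326
v 3.342 4.809 -2.507
v 2.885 4.873 -2.424
v 2.454 4.714 -2.33
v 2.148 4.369 -2.245
v 2.037 3.916 -2.19
v 2.146 3.46 -2.177
v 2.451 3.105 -2.209
v 2.882 2.933 -2.279
v 3.339 2.982 -2.371
v 3.719 3.242 -2.463
v 3.933 3.652 -2.535
v 3.934 4.12 -2.57
v 4.054 1.819 2.616
v 3.191 1.681 3.645
v 3.895 2.978 2.639
v 3.032 2.84 3.667
v 4.728 1.9 3.193
v 3.865 1.762 4.221
v 4.569 3.059 3.215
v 3.706 2.921 4.244
v 0.526 -2.368 0.409
v 0.621 -2.455 1.623
v -0.774 -1.196 0.596
v -0.679 -1.283 1.809
v 1.799 -0.957 0.411
v 1.894 -1.044 1.624
v 0.499 0.215 0.597
v 0.594 0.128 1.811
v -2.738 -2.985 -2.011
v -2.249 -3.542 -2.797
v -1.594 -4.072 -2.015
v -2.082 -3.515 -1.229
v -1.944 -3.077 -2.738
v -1.289 -3.607 -1.956
v -1.852 -2.588 -2.484
v -1.196 -3.118 -1.702
v -1.996 -2.205 -2.104
v -1.341 -2.735 -1.321
v -2.34 -2.031 -1.698
v -1.685 -2.561 -0.916
v -2.79 -2.113 -1.377
v -2.135 -2.643 -0.594
v -3.226 -2.428 -1.225
v -2.571 -2.958 -0.443
v -3.531 -2.893 -1.284
v -2.876 -3.423 -0.502
v -3.624 -3.382 -1.538
v -2.968 -3.912 -0.756
v -3.479 -3.765 -1.919
v -2.824 -4.295 -1.136
v -3.135 -3.939 -2.324
v -2.48 -4.469 -1.542
v -2.685 -3.857 -2.646
v -2.03 -4.387 -1.863
f 1 12 6
f 1 6 2
f 1 2 8
f 1 8 11
f 1 11 12
f 2 6 10
f 6 12 5
f 12 11 3
f 11 8 7
f 8 2 9
f 4 10 5
f 4 5 3
f 4 3 7
f 4 7 9
f 4 9 10
f 5 10 6
f 3 5 12
f 7 3 11
f 9 7 8
f 10 9 2
f 14 13 16
f 14 16 15
f 16 13 17
f 16 17 15
f 17 13 18
f 17 18 15
f 18 13 19
f 18 19 15
f 19 13 20
f 19 20 15
f 20 13 21
f 20 21 15
f 21 13 22
f 21 22 15
f 22 13 23
f 22 23 15
f 23 13 24
f 23 24 15
f 24 13 25
f 24 25 15
f 25 13 26
f 25 26 15
f 26 13 27
f 26 27 15
f 27 13 14
f 27 14 15
f 29 31 28
f 32 29 28
f 28 31 30
f 30 32 28
f 29 35 31
f 33 29 32
f 33 35 29
f 31 35 30
f 34 32 30
f 30 35 34
f 34 33 32
f 35 33 34
f 37 39 36
f 40 37 36
f 36 39 38
f 38 40 36
f 37 43 39
f 41 37 40
f 41 43 37
f 39 43 38
f 42 40 38
f 38 43 42
f 42 41 40
f 43 41 42
f 45 44 48
f 45 48 46
f 46 48 49
f 46 49 47
f 48 44 50
f 48 50 49
f 49 50 51
f 49 51 47
f 50 44 52
f 50 52 51
f 51 52 53
f 51 53 47
f 52 44 54
f 52 54 53
f 53 54 55
f 53 55 47
f 54 44 56
f 54 56 55
f 55 56 57
f 55 57 47
f 56 44 58
f 56 58 57
f 57 58 59
f 57 59 47
f 58 44 60
f 58 60 59
f 59 60 61
f 59 61 47
f 60 44 62
f 60 62 61
f 61 62 63
f 61 63 47
f 62 44 64
f 62 64 63
f 63 64 65
f 63 65 47
f 64 44 66
f 64 66 65
f 65 66 67
f 65 67 47
f 66 44 68
f 66 68 67
f 67 68 69
f 67 69 47
f 68 44 45
f 68 45 69
f 69 45 46
f 69 46 47



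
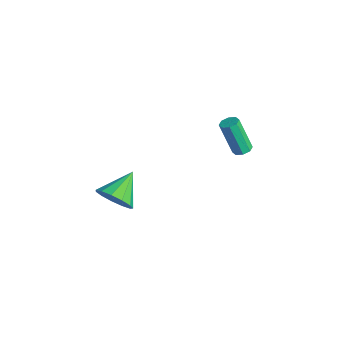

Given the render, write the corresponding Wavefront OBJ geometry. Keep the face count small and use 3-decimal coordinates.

v -2.928 3.116 -2.653
v -2.497 3.317 -2.469
v -3.041 2.824 -0.662
v -3.472 2.624 -0.847
v -2.788 3.577 -2.485
v -3.331 3.084 -0.679
v -3.16 3.567 -2.6
v -3.704 3.074 -0.794
v -3.397 3.294 -2.746
v -3.941 2.801 -0.94
v -3.359 2.916 -2.838
v -3.903 2.423 -1.031
v -3.069 2.656 -2.821
v -3.612 2.163 -1.015
v -2.696 2.666 -2.706
v -3.24 2.173 -0.9
v -2.459 2.939 -2.56
v -3.003 2.446 -0.754
v -2.47 -3.6 -3.665
v -2.014 -3.894 -2.801
v -3.33 -2.32 -2.775
v -1.671 -3.498 -3.039
v -1.582 -3.135 -3.475
v -1.775 -2.919 -3.972
v -2.188 -2.92 -4.371
v -2.691 -3.136 -4.546
v -3.124 -3.5 -4.441
v -3.349 -3.895 -4.09
v -3.295 -4.197 -3.603
v -2.979 -4.309 -3.137
v -2.501 -4.196 -2.837
f 2 1 5
f 2 5 3
f 3 5 6
f 3 6 4
f 5 1 7
f 5 7 6
f 6 7 8
f 6 8 4
f 7 1 9
f 7 9 8
f 8 9 10
f 8 10 4
f 9 1 11
f 9 11 10
f 10 11 12
f 10 12 4
f 11 1 13
f 11 13 12
f 12 13 14
f 12 14 4
f 13 1 15
f 13 15 14
f 14 15 16
f 14 16 4
f 15 1 17
f 15 17 16
f 16 17 18
f 16 18 4
f 17 1 2
f 17 2 18
f 18 2 3
f 18 3 4
f 20 19 22
f 20 22 21
f 22 19 23
f 22 23 21
f 23 19 24
f 23 24 21
f 24 19 25
f 24 25 21
f 25 19 26
f 25 26 21
f 26 19 27
f 26 27 21
f 27 19 28
f 27 28 21
f 28 19 29
f 28 29 21
f 29 19 30
f 29 30 21
f 30 19 31
f 30 31 21
f 31 19 20
f 31 20 21



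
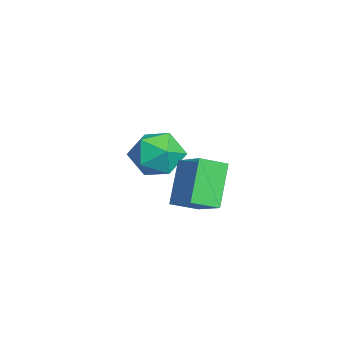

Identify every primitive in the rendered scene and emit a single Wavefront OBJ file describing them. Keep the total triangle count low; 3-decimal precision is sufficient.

v -2.658 -3.562 1.525
v -2.117 -2.631 1.201
v -1.503 -3.749 2.919
v -0.962 -2.818 2.595
v -2.003 -2.746 3.014
v -2.717 -2.63 2.152
v -0.903 -3.75 1.968
v -1.617 -3.634 1.106
v -1.032 -2.747 1.475
v -1.712 -2.126 2.121
v -1.908 -4.254 1.999
v -2.588 -3.633 2.645
v 0.772 -2.444 3.041
v 1.912 -1.749 3.724
v 0.439 -1.476 2.612
v 1.579 -0.78 3.295
v 1.861 -2.74 1.525
v 3.001 -2.044 2.208
v 1.528 -1.771 1.096
v 2.668 -1.076 1.779
f 1 12 6
f 1 6 2
f 1 2 8
f 1 8 11
f 1 11 12
f 2 6 10
f 6 12 5
f 12 11 3
f 11 8 7
f 8 2 9
f 4 10 5
f 4 5 3
f 4 3 7
f 4 7 9
f 4 9 10
f 5 10 6
f 3 5 12
f 7 3 11
f 9 7 8
f 10 9 2
f 14 16 13
f 17 14 13
f 13 16 15
f 15 17 13
f 14 20 16
f 18 14 17
f 18 20 14
f 16 20 15
f 19 17 15
f 15 20 19
f 19 18 17
f 20 18 19



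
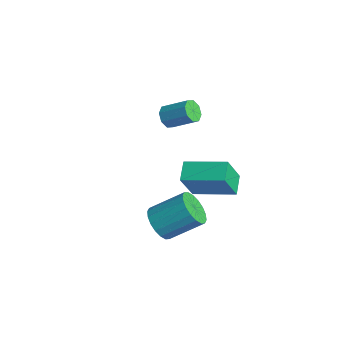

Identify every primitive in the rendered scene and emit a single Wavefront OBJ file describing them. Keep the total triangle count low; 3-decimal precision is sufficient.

v 2.667 2.288 -0.131
v 2.94 1.605 1.222
v 2.017 2.781 0.249
v 2.29 2.098 1.602
v 3.83 3.522 0.258
v 4.103 2.839 1.611
v 3.18 4.015 0.638
v 3.453 3.332 1.991
v -1.659 3.493 0.736
v -1.342 3.057 0.846
v -0.565 3.79 1.514
v -0.881 4.227 1.404
v -1.226 3.256 0.494
v -0.449 3.989 1.162
v -1.363 3.593 0.283
v -0.586 4.326 0.951
v -1.674 3.872 0.338
v -0.896 4.605 1.006
v -1.975 3.93 0.626
v -1.198 4.663 1.294
v -2.091 3.731 0.978
v -1.314 4.464 1.646
v -1.954 3.394 1.189
v -1.177 4.127 1.857
v -1.644 3.115 1.134
v -0.866 3.848 1.802
v 3.033 0.68 -0.917
v 3.744 0.36 -0.951
v 4.318 1.541 -0.037
v 3.607 1.86 -0.003
v 3.741 0.574 -1.225
v 4.316 1.754 -0.311
v 3.599 0.808 -1.438
v 4.173 1.989 -0.524
v 3.344 1.016 -1.548
v 3.918 2.197 -0.634
v 3.028 1.159 -1.533
v 3.602 2.339 -0.619
v 2.712 1.206 -1.395
v 3.287 2.387 -0.481
v 2.46 1.149 -1.164
v 3.035 2.33 -0.249
v 2.322 0.999 -0.883
v 2.896 2.18 0.031
v 2.324 0.786 -0.609
v 2.899 1.966 0.305
v 2.467 0.551 -0.396
v 3.041 1.732 0.518
v 2.722 0.343 -0.286
v 3.296 1.524 0.628
v 3.038 0.201 -0.301
v 3.612 1.381 0.613
v 3.353 0.153 -0.439
v 3.928 1.334 0.475
v 3.605 0.21 -0.671
v 4.18 1.391 0.244
f 2 4 1
f 5 2 1
f 1 4 3
f 3 5 1
f 2 8 4
f 6 2 5
f 6 8 2
f 4 8 3
f 7 5 3
f 3 8 7
f 7 6 5
f 8 6 7
f 10 9 13
f 10 13 11
f 11 13 14
f 11 14 12
f 13 9 15
f 13 15 14
f 14 15 16
f 14 16 12
f 15 9 17
f 15 17 16
f 16 17 18
f 16 18 12
f 17 9 19
f 17 19 18
f 18 19 20
f 18 20 12
f 19 9 21
f 19 21 20
f 20 21 22
f 20 22 12
f 21 9 23
f 21 23 22
f 22 23 24
f 22 24 12
f 23 9 25
f 23 25 24
f 24 25 26
f 24 26 12
f 25 9 10
f 25 10 26
f 26 10 11
f 26 11 12
f 28 27 31
f 28 31 29
f 29 31 32
f 29 32 30
f 31 27 33
f 31 33 32
f 32 33 34
f 32 34 30
f 33 27 35
f 33 35 34
f 34 35 36
f 34 36 30
f 35 27 37
f 35 37 36
f 36 37 38
f 36 38 30
f 37 27 39
f 37 39 38
f 38 39 40
f 38 40 30
f 39 27 41
f 39 41 40
f 40 41 42
f 40 42 30
f 41 27 43
f 41 43 42
f 42 43 44
f 42 44 30
f 43 27 45
f 43 45 44
f 44 45 46
f 44 46 30
f 45 27 47
f 45 47 46
f 46 47 48
f 46 48 30
f 47 27 49
f 47 49 48
f 48 49 50
f 48 50 30
f 49 27 51
f 49 51 50
f 50 51 52
f 50 52 30
f 51 27 53
f 51 53 52
f 52 53 54
f 52 54 30
f 53 27 55
f 53 55 54
f 54 55 56
f 54 56 30
f 55 27 28
f 55 28 56
f 56 28 29
f 56 29 30



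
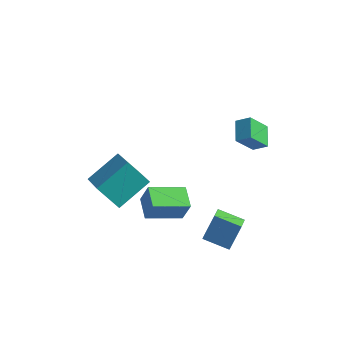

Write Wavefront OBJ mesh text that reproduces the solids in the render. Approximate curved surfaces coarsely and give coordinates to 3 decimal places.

v 1.843 -0.423 -2.805
v 2.121 0.347 -1.477
v 1.617 0.483 -3.284
v 1.895 1.254 -1.956
v 3.245 -0.274 -3.184
v 3.523 0.497 -1.856
v 3.019 0.633 -3.663
v 3.297 1.403 -2.335
v 2.15 2.641 2.663
v 2.874 2.799 3.138
v 1.647 3.708 3.075
v 2.371 3.866 3.55
v 2.769 3.394 1.47
v 3.493 3.552 1.945
v 2.266 4.461 1.882
v 2.99 4.619 2.357
v -2.103 0.58 -2.398
v -1.669 0.622 -1.162
v -0.624 1.836 -2.96
v -0.19 1.877 -1.725
v -1.33 -0.437 -2.635
v -0.896 -0.396 -1.4
v 0.149 0.818 -3.198
v 0.583 0.86 -1.962
v -3.641 -1.105 -0.498
v -2.774 0.571 0.49
v -4.863 0.166 -1.582
v -3.997 1.842 -0.594
v -2.463 -1.002 -1.706
v -1.597 0.674 -0.718
v -3.686 0.269 -2.79
v -2.819 1.945 -1.802
f 2 4 1
f 5 2 1
f 1 4 3
f 3 5 1
f 2 8 4
f 6 2 5
f 6 8 2
f 4 8 3
f 7 5 3
f 3 8 7
f 7 6 5
f 8 6 7
f 10 12 9
f 13 10 9
f 9 12 11
f 11 13 9
f 10 16 12
f 14 10 13
f 14 16 10
f 12 16 11
f 15 13 11
f 11 16 15
f 15 14 13
f 16 14 15
f 18 20 17
f 21 18 17
f 17 20 19
f 19 21 17
f 18 24 20
f 22 18 21
f 22 24 18
f 20 24 19
f 23 21 19
f 19 24 23
f 23 22 21
f 24 22 23
f 26 28 25
f 29 26 25
f 25 28 27
f 27 29 25
f 26 32 28
f 30 26 29
f 30 32 26
f 28 32 27
f 31 29 27
f 27 32 31
f 31 30 29
f 32 30 31



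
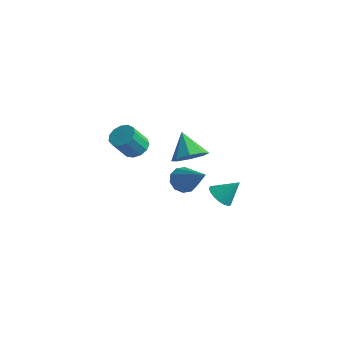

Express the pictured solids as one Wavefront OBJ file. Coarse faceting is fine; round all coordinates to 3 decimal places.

v 0.226 2.112 -2.185
v 0.706 2.69 -2.016
v -0.546 2.468 -1.215
v 0.291 2.848 -2.403
v -0.162 2.574 -2.663
v -0.388 2.03 -2.643
v -0.254 1.534 -2.355
v 0.161 1.376 -1.967
v 0.614 1.65 -1.707
v 0.839 2.194 -1.727
v 2.659 -0.991 -1.016
v 2.904 -1.32 -1.455
v 4.021 -1.329 -0.004
v 3.021 -0.97 -1.495
v 2.999 -0.629 -1.353
v 2.848 -0.426 -1.082
v 2.625 -0.439 -0.786
v 2.415 -0.663 -0.578
v 2.298 -1.012 -0.538
v 2.319 -1.354 -0.68
v 2.471 -1.557 -0.951
v 2.694 -1.544 -1.247
v -1.711 1.074 -1.927
v -1.225 1.319 -1.674
v -1.363 0.651 -0.761
v -1.849 0.406 -1.013
v -1.488 1.507 -1.577
v -1.626 0.839 -0.663
v -1.822 1.558 -1.59
v -1.96 0.89 -0.676
v -2.121 1.455 -1.71
v -2.259 0.787 -0.796
v -2.29 1.231 -1.899
v -2.427 0.563 -0.986
v -2.275 0.957 -2.097
v -2.412 0.289 -1.183
v -2.081 0.72 -2.241
v -2.218 0.053 -1.327
v -1.769 0.596 -2.285
v -1.907 -0.072 -1.371
v -1.44 0.623 -2.215
v -1.577 -0.045 -1.302
v -1.196 0.794 -2.054
v -1.334 0.126 -1.141
v -1.116 1.053 -1.853
v -1.254 0.385 -0.939
v 2.298 1.519 -3.26
v 2.813 1.371 -3.53
v 2.842 2.021 -2.5
v 2.753 1.606 -3.642
v 2.603 1.823 -3.678
v 2.392 1.981 -3.631
v 2.163 2.047 -3.511
v 1.961 2.009 -3.341
v 1.825 1.873 -3.155
v 1.784 1.668 -2.99
v 1.844 1.433 -2.878
v 1.994 1.215 -2.842
v 2.204 1.058 -2.888
v 2.434 0.992 -3.008
v 2.636 1.03 -3.178
v 2.771 1.165 -3.365
f 2 1 4
f 2 4 3
f 4 1 5
f 4 5 3
f 5 1 6
f 5 6 3
f 6 1 7
f 6 7 3
f 7 1 8
f 7 8 3
f 8 1 9
f 8 9 3
f 9 1 10
f 9 10 3
f 10 1 2
f 10 2 3
f 12 11 14
f 12 14 13
f 14 11 15
f 14 15 13
f 15 11 16
f 15 16 13
f 16 11 17
f 16 17 13
f 17 11 18
f 17 18 13
f 18 11 19
f 18 19 13
f 19 11 20
f 19 20 13
f 20 11 21
f 20 21 13
f 21 11 22
f 21 22 13
f 22 11 12
f 22 12 13
f 24 23 27
f 24 27 25
f 25 27 28
f 25 28 26
f 27 23 29
f 27 29 28
f 28 29 30
f 28 30 26
f 29 23 31
f 29 31 30
f 30 31 32
f 30 32 26
f 31 23 33
f 31 33 32
f 32 33 34
f 32 34 26
f 33 23 35
f 33 35 34
f 34 35 36
f 34 36 26
f 35 23 37
f 35 37 36
f 36 37 38
f 36 38 26
f 37 23 39
f 37 39 38
f 38 39 40
f 38 40 26
f 39 23 41
f 39 41 40
f 40 41 42
f 40 42 26
f 41 23 43
f 41 43 42
f 42 43 44
f 42 44 26
f 43 23 45
f 43 45 44
f 44 45 46
f 44 46 26
f 45 23 24
f 45 24 46
f 46 24 25
f 46 25 26
f 48 47 50
f 48 50 49
f 50 47 51
f 50 51 49
f 51 47 52
f 51 52 49
f 52 47 53
f 52 53 49
f 53 47 54
f 53 54 49
f 54 47 55
f 54 55 49
f 55 47 56
f 55 56 49
f 56 47 57
f 56 57 49
f 57 47 58
f 57 58 49
f 58 47 59
f 58 59 49
f 59 47 60
f 59 60 49
f 60 47 61
f 60 61 49
f 61 47 62
f 61 62 49
f 62 47 48
f 62 48 49



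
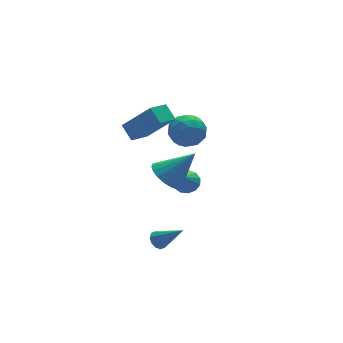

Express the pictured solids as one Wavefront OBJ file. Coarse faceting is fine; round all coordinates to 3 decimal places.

v 2.069 0.609 1.253
v 2.898 0.526 0.721
v 2.542 -0.606 2.179
v 3.371 -0.689 1.647
v 3.232 0.1 2.225
v 2.94 0.851 1.653
v 2.5 -0.931 1.247
v 2.208 -0.18 0.675
v 3.164 -0.426 0.717
v 3.617 0.211 1.322
v 1.823 -0.291 1.578
v 2.276 0.346 2.183
v 2.442 0.674 0.906
v 2.998 -0.754 1.994
v 2.917 -0.29 2.334
v 3.404 -0.339 2.021
v 2.467 0.865 1.454
v 2.954 0.816 1.141
v 3.15 0.566 2.025
v 2.486 -0.896 1.759
v 2.973 -0.945 1.446
v 2.036 0.259 0.879
v 2.523 0.21 0.566
v 2.29 -0.646 0.875
v 3.085 0.066 0.59
v 3.364 -0.648 1.135
v 2.852 -0.791 0.9
v 2.68 -0.349 0.563
v 3.351 0.44 0.946
v 3.63 -0.274 1.49
v 3.548 0.19 1.83
v 3.376 0.632 1.494
v 3.508 -0.119 0.944
v 1.81 0.194 1.41
v 2.089 -0.52 1.954
v 2.064 -0.712 1.406
v 1.892 -0.27 1.07
v 2.076 0.568 1.765
v 2.355 -0.146 2.31
v 2.76 0.269 2.337
v 2.588 0.711 2
v 1.932 0.039 1.956
v 1.241 1.199 0.745
v 0.202 0.803 1.14
v 1.155 1.992 1.313
v 0.116 1.597 1.708
v 2.224 0.183 2.312
v 1.185 -0.212 2.707
v 2.138 0.977 2.88
v 1.099 0.581 3.275
v 1.85 0.37 -1.857
v 2.432 1.112 -2.159
v 3.15 -0.05 -0.383
v 2.166 1.309 -1.868
v 1.837 1.319 -1.575
v 1.511 1.142 -1.338
v 1.252 0.812 -1.203
v 1.111 0.395 -1.198
v 1.117 -0.028 -1.324
v 1.268 -0.371 -1.555
v 1.534 -0.568 -1.846
v 1.862 -0.578 -2.139
v 2.189 -0.401 -2.376
v 2.448 -0.071 -2.511
v 2.589 0.346 -2.516
v 2.583 0.768 -2.39
v 3.584 1.531 -3.866
v 4.037 0.999 -3.892
v 3.116 1.089 -2.974
v 4.205 1.276 -3.667
v 4.175 1.634 -3.504
v 3.958 1.96 -3.457
v 3.622 2.149 -3.539
v 3.274 2.143 -3.725
v 3.025 1.942 -3.955
v 2.953 1.611 -4.158
v 3.082 1.255 -4.267
v 3.37 0.986 -4.249
v 3.726 0.891 -4.109
v 0.148 -1.872 -4.239
v 0.503 -1.488 -4.15
v 0.932 -2.868 -3.061
v 0.252 -1.443 -3.945
v -0.039 -1.561 -3.852
v -0.258 -1.798 -3.906
v -0.322 -2.063 -4.088
v -0.206 -2.255 -4.327
v 0.045 -2.3 -4.533
v 0.336 -2.182 -4.626
v 0.555 -1.945 -4.571
v 0.619 -1.68 -4.389
f 1 38 17
f 38 12 41
f 17 41 6
f 38 41 17
f 1 17 13
f 17 6 18
f 13 18 2
f 17 18 13
f 1 13 22
f 13 2 23
f 22 23 8
f 13 23 22
f 1 22 34
f 22 8 37
f 34 37 11
f 22 37 34
f 1 34 38
f 34 11 42
f 38 42 12
f 34 42 38
f 2 18 29
f 18 6 32
f 29 32 10
f 18 32 29
f 6 41 19
f 41 12 40
f 19 40 5
f 41 40 19
f 12 42 39
f 42 11 35
f 39 35 3
f 42 35 39
f 11 37 36
f 37 8 24
f 36 24 7
f 37 24 36
f 8 23 28
f 23 2 25
f 28 25 9
f 23 25 28
f 4 30 16
f 30 10 31
f 16 31 5
f 30 31 16
f 4 16 14
f 16 5 15
f 14 15 3
f 16 15 14
f 4 14 21
f 14 3 20
f 21 20 7
f 14 20 21
f 4 21 26
f 21 7 27
f 26 27 9
f 21 27 26
f 4 26 30
f 26 9 33
f 30 33 10
f 26 33 30
f 5 31 19
f 31 10 32
f 19 32 6
f 31 32 19
f 3 15 39
f 15 5 40
f 39 40 12
f 15 40 39
f 7 20 36
f 20 3 35
f 36 35 11
f 20 35 36
f 9 27 28
f 27 7 24
f 28 24 8
f 27 24 28
f 10 33 29
f 33 9 25
f 29 25 2
f 33 25 29
f 44 46 43
f 47 44 43
f 43 46 45
f 45 47 43
f 44 50 46
f 48 44 47
f 48 50 44
f 46 50 45
f 49 47 45
f 45 50 49
f 49 48 47
f 50 48 49
f 52 51 54
f 52 54 53
f 54 51 55
f 54 55 53
f 55 51 56
f 55 56 53
f 56 51 57
f 56 57 53
f 57 51 58
f 57 58 53
f 58 51 59
f 58 59 53
f 59 51 60
f 59 60 53
f 60 51 61
f 60 61 53
f 61 51 62
f 61 62 53
f 62 51 63
f 62 63 53
f 63 51 64
f 63 64 53
f 64 51 65
f 64 65 53
f 65 51 66
f 65 66 53
f 66 51 52
f 66 52 53
f 68 67 70
f 68 70 69
f 70 67 71
f 70 71 69
f 71 67 72
f 71 72 69
f 72 67 73
f 72 73 69
f 73 67 74
f 73 74 69
f 74 67 75
f 74 75 69
f 75 67 76
f 75 76 69
f 76 67 77
f 76 77 69
f 77 67 78
f 77 78 69
f 78 67 79
f 78 79 69
f 79 67 68
f 79 68 69
f 81 80 83
f 81 83 82
f 83 80 84
f 83 84 82
f 84 80 85
f 84 85 82
f 85 80 86
f 85 86 82
f 86 80 87
f 86 87 82
f 87 80 88
f 87 88 82
f 88 80 89
f 88 89 82
f 89 80 90
f 89 90 82
f 90 80 91
f 90 91 82
f 91 80 81
f 91 81 82



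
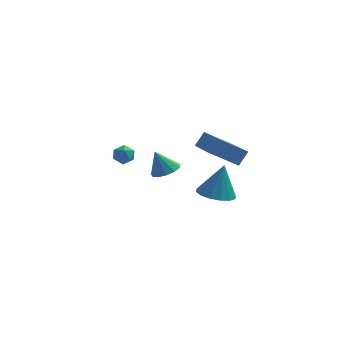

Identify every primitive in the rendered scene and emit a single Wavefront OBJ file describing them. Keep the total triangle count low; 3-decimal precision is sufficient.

v 1.125 1.186 -1.205
v 1.571 1.637 -0.445
v 0.367 3.109 -1.9
v 0.813 3.559 -1.139
v 2.687 1.421 -2.261
v 3.133 1.871 -1.5
v 1.929 3.343 -2.955
v 2.375 3.794 -2.195
v -1.091 2.534 -3.46
v -0.367 2.809 -3.161
v -1.669 2.666 -2.18
v -0.602 3.187 -3.306
v -0.992 3.358 -3.499
v -1.413 3.267 -3.68
v -1.733 2.944 -3.791
v -1.849 2.491 -3.797
v -1.724 2.052 -3.696
v -1.399 1.766 -3.52
v -0.976 1.724 -3.325
v -0.589 1.939 -3.172
v -0.363 2.344 -3.112
v -3.916 3.904 -2.89
v -3.395 4.275 -2.716
v -3.405 3.605 -3.784
v -2.884 3.976 -3.61
v -3.031 3.43 -3.266
v -3.347 3.614 -2.714
v -3.453 4.266 -3.786
v -3.769 4.45 -3.234
v -3.109 4.499 -3.27
v -2.849 3.982 -2.948
v -3.951 3.898 -3.552
v -3.691 3.381 -3.23
v 1.742 -2.933 -1.618
v 2.687 -2.715 -1.865
v 2.118 -2.527 0.178
v 2.43 -2.268 -1.912
v 1.989 -1.999 -1.88
v 1.481 -1.981 -1.779
v 1.044 -2.217 -1.634
v 0.794 -2.645 -1.485
v 0.798 -3.15 -1.372
v 1.055 -3.597 -1.325
v 1.496 -3.866 -1.357
v 2.003 -3.885 -1.458
v 2.44 -3.648 -1.603
v 2.69 -3.221 -1.752
f 2 4 1
f 5 2 1
f 1 4 3
f 3 5 1
f 2 8 4
f 6 2 5
f 6 8 2
f 4 8 3
f 7 5 3
f 3 8 7
f 7 6 5
f 8 6 7
f 10 9 12
f 10 12 11
f 12 9 13
f 12 13 11
f 13 9 14
f 13 14 11
f 14 9 15
f 14 15 11
f 15 9 16
f 15 16 11
f 16 9 17
f 16 17 11
f 17 9 18
f 17 18 11
f 18 9 19
f 18 19 11
f 19 9 20
f 19 20 11
f 20 9 21
f 20 21 11
f 21 9 10
f 21 10 11
f 22 33 27
f 22 27 23
f 22 23 29
f 22 29 32
f 22 32 33
f 23 27 31
f 27 33 26
f 33 32 24
f 32 29 28
f 29 23 30
f 25 31 26
f 25 26 24
f 25 24 28
f 25 28 30
f 25 30 31
f 26 31 27
f 24 26 33
f 28 24 32
f 30 28 29
f 31 30 23
f 35 34 37
f 35 37 36
f 37 34 38
f 37 38 36
f 38 34 39
f 38 39 36
f 39 34 40
f 39 40 36
f 40 34 41
f 40 41 36
f 41 34 42
f 41 42 36
f 42 34 43
f 42 43 36
f 43 34 44
f 43 44 36
f 44 34 45
f 44 45 36
f 45 34 46
f 45 46 36
f 46 34 47
f 46 47 36
f 47 34 35
f 47 35 36



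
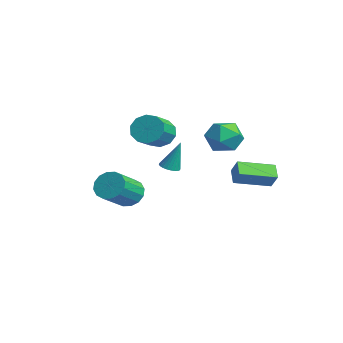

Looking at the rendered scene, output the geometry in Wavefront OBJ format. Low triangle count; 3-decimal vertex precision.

v 3.932 0.861 2.168
v 3.122 1.102 2.722
v 4.241 2.873 1.743
v 3.432 3.115 2.296
v 4.528 0.945 3.004
v 3.719 1.187 3.557
v 4.838 2.958 2.578
v 4.028 3.199 3.132
v -1.52 2.965 3.7
v -0.432 3.43 3.507
v -0.728 1.21 3.933
v 0.36 1.675 3.74
v -0.239 1.947 4.742
v -0.728 3.032 4.598
v -0.432 1.608 2.842
v -0.921 2.693 2.698
v 0.24 2.591 2.976
v 0.36 2.801 4.151
v -1.52 1.839 3.289
v -1.4 2.049 4.464
v -0.933 -3.022 0.216
v -0.099 -2.778 -0.192
v 0.887 -4.235 0.955
v 0.053 -4.478 1.364
v -0.136 -2.487 0.21
v 0.851 -3.944 1.357
v -0.386 -2.339 0.613
v 0.6 -3.796 1.76
v -0.783 -2.374 0.909
v 0.203 -3.831 2.056
v -1.22 -2.583 1.021
v -0.234 -4.039 2.168
v -1.581 -2.909 0.916
v -0.594 -4.366 2.063
v -1.767 -3.265 0.625
v -0.781 -4.722 1.772
v -1.731 -3.556 0.223
v -0.744 -5.013 1.37
v -1.48 -3.704 -0.18
v -0.494 -5.161 0.967
v -1.083 -3.669 -0.476
v -0.097 -5.126 0.671
v -0.646 -3.461 -0.588
v 0.34 -4.917 0.559
v -0.286 -3.134 -0.483
v 0.701 -4.591 0.664
v 1.272 -1.569 2.717
v 1.848 -1.503 2.612
v 1.528 -1.051 4.463
v 1.769 -1.293 2.561
v 1.614 -1.125 2.534
v 1.407 -1.024 2.535
v 1.179 -1.007 2.563
v 0.966 -1.075 2.615
v 0.798 -1.218 2.682
v 0.703 -1.415 2.755
v 0.695 -1.635 2.821
v 0.774 -1.845 2.872
v 0.929 -2.013 2.899
v 1.136 -2.114 2.898
v 1.364 -2.131 2.87
v 1.577 -2.063 2.818
v 1.745 -1.92 2.751
v 1.84 -1.723 2.679
v -3.224 -0.381 3.5
v -2.734 -0.522 2.629
v -1.605 -1.66 3.448
v -2.096 -1.519 4.32
v -2.466 -0.043 2.925
v -1.337 -1.18 3.745
v -2.488 0.307 3.442
v -1.359 -0.83 4.261
v -2.791 0.395 3.98
v -1.662 -0.743 4.8
v -3.26 0.185 4.336
v -2.131 -0.952 5.155
v -3.715 -0.24 4.372
v -2.586 -1.378 5.191
v -3.983 -0.72 4.075
v -2.854 -1.857 4.895
v -3.961 -1.07 3.559
v -2.832 -2.207 4.378
v -3.658 -1.157 3.02
v -2.529 -2.295 3.84
v -3.189 -0.948 2.665
v -2.06 -2.085 3.484
f 2 4 1
f 5 2 1
f 1 4 3
f 3 5 1
f 2 8 4
f 6 2 5
f 6 8 2
f 4 8 3
f 7 5 3
f 3 8 7
f 7 6 5
f 8 6 7
f 9 20 14
f 9 14 10
f 9 10 16
f 9 16 19
f 9 19 20
f 10 14 18
f 14 20 13
f 20 19 11
f 19 16 15
f 16 10 17
f 12 18 13
f 12 13 11
f 12 11 15
f 12 15 17
f 12 17 18
f 13 18 14
f 11 13 20
f 15 11 19
f 17 15 16
f 18 17 10
f 22 21 25
f 22 25 23
f 23 25 26
f 23 26 24
f 25 21 27
f 25 27 26
f 26 27 28
f 26 28 24
f 27 21 29
f 27 29 28
f 28 29 30
f 28 30 24
f 29 21 31
f 29 31 30
f 30 31 32
f 30 32 24
f 31 21 33
f 31 33 32
f 32 33 34
f 32 34 24
f 33 21 35
f 33 35 34
f 34 35 36
f 34 36 24
f 35 21 37
f 35 37 36
f 36 37 38
f 36 38 24
f 37 21 39
f 37 39 38
f 38 39 40
f 38 40 24
f 39 21 41
f 39 41 40
f 40 41 42
f 40 42 24
f 41 21 43
f 41 43 42
f 42 43 44
f 42 44 24
f 43 21 45
f 43 45 44
f 44 45 46
f 44 46 24
f 45 21 22
f 45 22 46
f 46 22 23
f 46 23 24
f 48 47 50
f 48 50 49
f 50 47 51
f 50 51 49
f 51 47 52
f 51 52 49
f 52 47 53
f 52 53 49
f 53 47 54
f 53 54 49
f 54 47 55
f 54 55 49
f 55 47 56
f 55 56 49
f 56 47 57
f 56 57 49
f 57 47 58
f 57 58 49
f 58 47 59
f 58 59 49
f 59 47 60
f 59 60 49
f 60 47 61
f 60 61 49
f 61 47 62
f 61 62 49
f 62 47 63
f 62 63 49
f 63 47 64
f 63 64 49
f 64 47 48
f 64 48 49
f 66 65 69
f 66 69 67
f 67 69 70
f 67 70 68
f 69 65 71
f 69 71 70
f 70 71 72
f 70 72 68
f 71 65 73
f 71 73 72
f 72 73 74
f 72 74 68
f 73 65 75
f 73 75 74
f 74 75 76
f 74 76 68
f 75 65 77
f 75 77 76
f 76 77 78
f 76 78 68
f 77 65 79
f 77 79 78
f 78 79 80
f 78 80 68
f 79 65 81
f 79 81 80
f 80 81 82
f 80 82 68
f 81 65 83
f 81 83 82
f 82 83 84
f 82 84 68
f 83 65 85
f 83 85 84
f 84 85 86
f 84 86 68
f 85 65 66
f 85 66 86
f 86 66 67
f 86 67 68



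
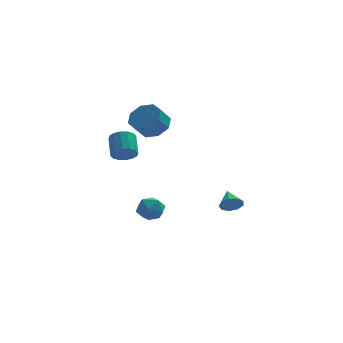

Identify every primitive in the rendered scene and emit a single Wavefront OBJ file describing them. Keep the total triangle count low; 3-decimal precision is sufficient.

v 2.625 1.531 -2.432
v 3.263 1.478 -2.149
v 2.455 2.589 -1.848
v 3.288 1.712 -2.566
v 3.003 1.861 -2.92
v 2.541 1.856 -3.046
v 2.118 1.699 -2.884
v 1.933 1.463 -2.511
v 2.072 1.259 -2.1
v 2.469 1.183 -1.845
v 2.94 1.269 -1.864
v -1.499 2.837 3.095
v -0.742 2.153 3.117
v -1.285 1.579 3.966
v -2.041 2.263 3.945
v -0.617 2.752 3.601
v -1.16 2.178 4.451
v -1.008 3.401 3.79
v -1.551 2.827 4.639
v -1.687 3.719 3.571
v -2.23 3.145 4.421
v -2.255 3.521 3.074
v -2.798 2.947 3.923
v -2.38 2.922 2.589
v -2.923 2.348 3.439
v -1.989 2.273 2.401
v -2.532 1.699 3.25
v -1.31 1.955 2.619
v -1.853 1.381 3.469
v -2.35 4.458 -3.635
v -1.574 4.525 -3.136
v -1.826 3.215 -4.284
v -1.05 3.282 -3.785
v -1.85 3.072 -3.37
v -2.174 3.84 -2.969
v -1.226 3.9 -4.451
v -1.55 4.668 -4.05
v -0.879 4.18 -3.64
v -1.265 3.668 -2.972
v -2.135 4.072 -4.448
v -2.521 3.56 -3.78
v -3.142 0.609 1.794
v -2.697 0.984 1.338
v -2.792 2.107 2.169
v -3.238 1.731 2.626
v -3.051 1.051 1.208
v -3.146 2.173 2.039
v -3.429 0.999 1.235
v -3.524 2.121 2.066
v -3.731 0.842 1.412
v -3.826 1.965 2.243
v -3.875 0.623 1.691
v -3.97 1.746 2.522
v -3.823 0.4 1.998
v -3.918 1.523 2.829
v -3.588 0.233 2.251
v -3.683 1.356 3.082
v -3.234 0.167 2.381
v -3.329 1.289 3.212
v -2.856 0.219 2.354
v -2.951 1.341 3.185
v -2.554 0.375 2.177
v -2.649 1.498 3.008
v -2.41 0.594 1.898
v -2.505 1.717 2.729
v -2.462 0.817 1.591
v -2.557 1.94 2.422
f 2 1 4
f 2 4 3
f 4 1 5
f 4 5 3
f 5 1 6
f 5 6 3
f 6 1 7
f 6 7 3
f 7 1 8
f 7 8 3
f 8 1 9
f 8 9 3
f 9 1 10
f 9 10 3
f 10 1 11
f 10 11 3
f 11 1 2
f 11 2 3
f 13 12 16
f 13 16 14
f 14 16 17
f 14 17 15
f 16 12 18
f 16 18 17
f 17 18 19
f 17 19 15
f 18 12 20
f 18 20 19
f 19 20 21
f 19 21 15
f 20 12 22
f 20 22 21
f 21 22 23
f 21 23 15
f 22 12 24
f 22 24 23
f 23 24 25
f 23 25 15
f 24 12 26
f 24 26 25
f 25 26 27
f 25 27 15
f 26 12 28
f 26 28 27
f 27 28 29
f 27 29 15
f 28 12 13
f 28 13 29
f 29 13 14
f 29 14 15
f 30 41 35
f 30 35 31
f 30 31 37
f 30 37 40
f 30 40 41
f 31 35 39
f 35 41 34
f 41 40 32
f 40 37 36
f 37 31 38
f 33 39 34
f 33 34 32
f 33 32 36
f 33 36 38
f 33 38 39
f 34 39 35
f 32 34 41
f 36 32 40
f 38 36 37
f 39 38 31
f 43 42 46
f 43 46 44
f 44 46 47
f 44 47 45
f 46 42 48
f 46 48 47
f 47 48 49
f 47 49 45
f 48 42 50
f 48 50 49
f 49 50 51
f 49 51 45
f 50 42 52
f 50 52 51
f 51 52 53
f 51 53 45
f 52 42 54
f 52 54 53
f 53 54 55
f 53 55 45
f 54 42 56
f 54 56 55
f 55 56 57
f 55 57 45
f 56 42 58
f 56 58 57
f 57 58 59
f 57 59 45
f 58 42 60
f 58 60 59
f 59 60 61
f 59 61 45
f 60 42 62
f 60 62 61
f 61 62 63
f 61 63 45
f 62 42 64
f 62 64 63
f 63 64 65
f 63 65 45
f 64 42 66
f 64 66 65
f 65 66 67
f 65 67 45
f 66 42 43
f 66 43 67
f 67 43 44
f 67 44 45



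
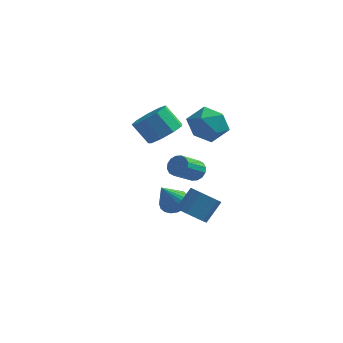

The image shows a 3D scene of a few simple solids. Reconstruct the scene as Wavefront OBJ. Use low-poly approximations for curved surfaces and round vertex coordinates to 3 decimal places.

v 2.818 2.912 4.474
v 3.536 3.481 3.803
v 2.664 1.599 3.197
v 3.382 2.168 2.526
v 3.76 1.685 3.482
v 3.855 2.496 4.271
v 2.345 2.584 2.729
v 2.44 3.395 3.518
v 3.244 3.278 2.725
v 4.118 2.723 3.19
v 2.082 2.357 3.81
v 2.956 1.802 4.275
v 0.624 3.848 1.753
v 1.271 4.529 2.175
v 0.382 4.693 3.27
v -0.264 4.012 2.847
v 0.814 4.86 1.754
v -0.075 5.025 2.849
v 0.268 4.718 1.332
v -0.621 4.883 2.427
v -0.111 4.168 1.107
v -1 4.333 2.202
v -0.146 3.469 1.184
v -1.035 3.634 2.279
v 0.179 2.947 1.527
v -0.71 3.111 2.622
v 0.713 2.846 1.975
v -0.176 3.011 3.07
v 1.206 3.214 2.32
v 0.317 3.379 3.415
v 1.426 3.878 2.399
v 0.537 4.043 3.494
v 2.918 0.286 -1.524
v 3.331 0.773 -2.1
v 3.834 1.562 -1.072
v 3.422 1.074 -0.496
v 2.932 0.965 -2.052
v 3.435 1.753 -1.024
v 2.529 0.974 -1.862
v 3.032 1.763 -0.834
v 2.231 0.799 -1.581
v 2.734 1.588 -0.553
v 2.117 0.486 -1.286
v 2.62 1.275 -0.258
v 2.218 0.12 -1.054
v 2.721 0.909 -0.026
v 2.506 -0.202 -0.948
v 3.009 0.587 0.08
v 2.905 -0.393 -0.996
v 3.408 0.395 0.032
v 3.308 -0.403 -1.186
v 3.811 0.386 -0.158
v 3.606 -0.228 -1.467
v 4.109 0.561 -0.439
v 3.72 0.085 -1.762
v 4.223 0.874 -0.734
v 3.619 0.451 -1.994
v 4.122 1.24 -0.966
v 1.015 4.01 -3.147
v 1.613 4.378 -2.765
v 0.625 3.05 -1.613
v 1.336 4.591 -2.701
v 0.995 4.69 -2.726
v 0.657 4.654 -2.834
v 0.391 4.49 -3.004
v 0.248 4.231 -3.203
v 0.257 3.928 -3.39
v 0.416 3.642 -3.529
v 0.693 3.428 -3.592
v 1.035 3.329 -3.567
v 1.372 3.365 -3.459
v 1.638 3.529 -3.289
v 1.781 3.788 -3.091
v 1.772 4.091 -2.903
v 2.684 1.844 0.632
v 3.245 1.595 0.721
v 2.657 0.568 1.558
v 2.096 0.816 1.468
v 3.21 1.809 0.958
v 2.621 0.781 1.795
v 3.034 2.031 1.108
v 2.445 1.004 1.945
v 2.764 2.204 1.13
v 2.176 1.176 1.967
v 2.473 2.28 1.018
v 1.884 1.252 1.855
v 2.239 2.239 0.803
v 1.65 1.212 1.64
v 2.123 2.092 0.542
v 1.535 1.065 1.379
v 2.159 1.879 0.305
v 1.57 0.851 1.142
v 2.335 1.656 0.155
v 1.746 0.629 0.992
v 2.604 1.484 0.133
v 2.016 0.456 0.97
v 2.896 1.408 0.245
v 2.307 0.38 1.082
v 3.13 1.448 0.46
v 2.541 0.421 1.297
f 1 12 6
f 1 6 2
f 1 2 8
f 1 8 11
f 1 11 12
f 2 6 10
f 6 12 5
f 12 11 3
f 11 8 7
f 8 2 9
f 4 10 5
f 4 5 3
f 4 3 7
f 4 7 9
f 4 9 10
f 5 10 6
f 3 5 12
f 7 3 11
f 9 7 8
f 10 9 2
f 14 13 17
f 14 17 15
f 15 17 18
f 15 18 16
f 17 13 19
f 17 19 18
f 18 19 20
f 18 20 16
f 19 13 21
f 19 21 20
f 20 21 22
f 20 22 16
f 21 13 23
f 21 23 22
f 22 23 24
f 22 24 16
f 23 13 25
f 23 25 24
f 24 25 26
f 24 26 16
f 25 13 27
f 25 27 26
f 26 27 28
f 26 28 16
f 27 13 29
f 27 29 28
f 28 29 30
f 28 30 16
f 29 13 31
f 29 31 30
f 30 31 32
f 30 32 16
f 31 13 14
f 31 14 32
f 32 14 15
f 32 15 16
f 34 33 37
f 34 37 35
f 35 37 38
f 35 38 36
f 37 33 39
f 37 39 38
f 38 39 40
f 38 40 36
f 39 33 41
f 39 41 40
f 40 41 42
f 40 42 36
f 41 33 43
f 41 43 42
f 42 43 44
f 42 44 36
f 43 33 45
f 43 45 44
f 44 45 46
f 44 46 36
f 45 33 47
f 45 47 46
f 46 47 48
f 46 48 36
f 47 33 49
f 47 49 48
f 48 49 50
f 48 50 36
f 49 33 51
f 49 51 50
f 50 51 52
f 50 52 36
f 51 33 53
f 51 53 52
f 52 53 54
f 52 54 36
f 53 33 55
f 53 55 54
f 54 55 56
f 54 56 36
f 55 33 57
f 55 57 56
f 56 57 58
f 56 58 36
f 57 33 34
f 57 34 58
f 58 34 35
f 58 35 36
f 60 59 62
f 60 62 61
f 62 59 63
f 62 63 61
f 63 59 64
f 63 64 61
f 64 59 65
f 64 65 61
f 65 59 66
f 65 66 61
f 66 59 67
f 66 67 61
f 67 59 68
f 67 68 61
f 68 59 69
f 68 69 61
f 69 59 70
f 69 70 61
f 70 59 71
f 70 71 61
f 71 59 72
f 71 72 61
f 72 59 73
f 72 73 61
f 73 59 74
f 73 74 61
f 74 59 60
f 74 60 61
f 76 75 79
f 76 79 77
f 77 79 80
f 77 80 78
f 79 75 81
f 79 81 80
f 80 81 82
f 80 82 78
f 81 75 83
f 81 83 82
f 82 83 84
f 82 84 78
f 83 75 85
f 83 85 84
f 84 85 86
f 84 86 78
f 85 75 87
f 85 87 86
f 86 87 88
f 86 88 78
f 87 75 89
f 87 89 88
f 88 89 90
f 88 90 78
f 89 75 91
f 89 91 90
f 90 91 92
f 90 92 78
f 91 75 93
f 91 93 92
f 92 93 94
f 92 94 78
f 93 75 95
f 93 95 94
f 94 95 96
f 94 96 78
f 95 75 97
f 95 97 96
f 96 97 98
f 96 98 78
f 97 75 99
f 97 99 98
f 98 99 100
f 98 100 78
f 99 75 76
f 99 76 100
f 100 76 77
f 100 77 78

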